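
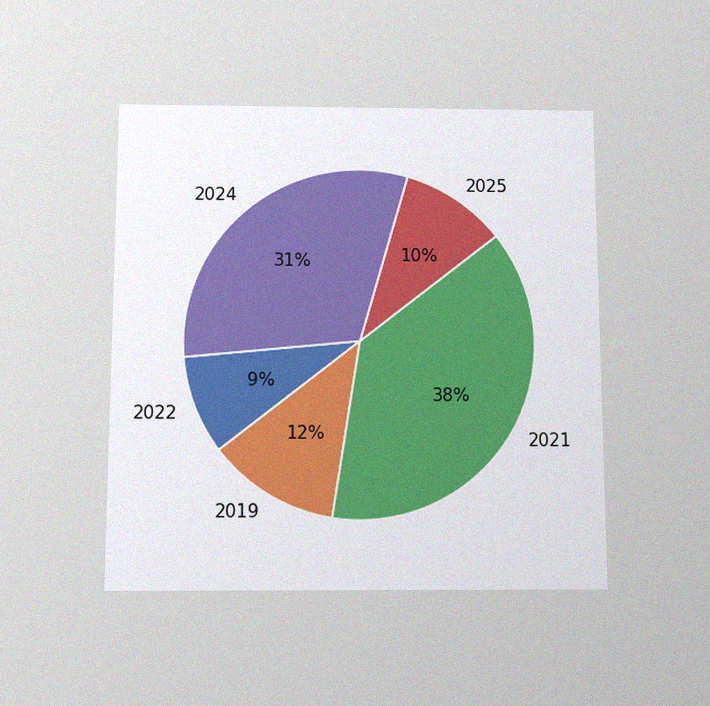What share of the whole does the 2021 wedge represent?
38%

The chart is viewed slightly from below, with some photo noise. The 2021 slice takes up 38% of the pie.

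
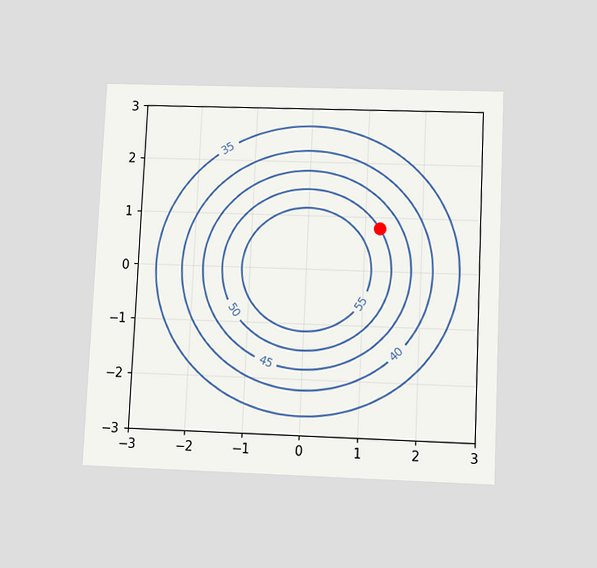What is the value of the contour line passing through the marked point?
50

The chart is tilted about 3° clockwise and viewed slightly from below. The marked point sits on the contour labelled 50.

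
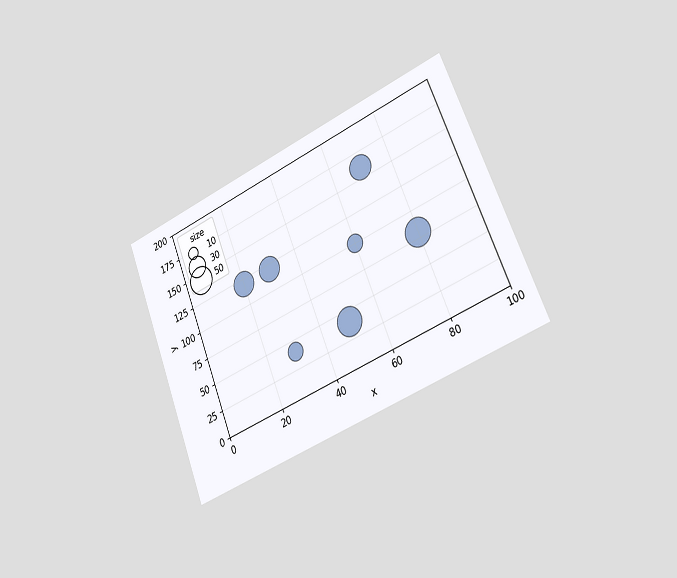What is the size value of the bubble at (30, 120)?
40

The chart is tilted about 22° counter-clockwise and viewed slightly from the right. Matching the bubble at (30, 120) against the size legend gives 40.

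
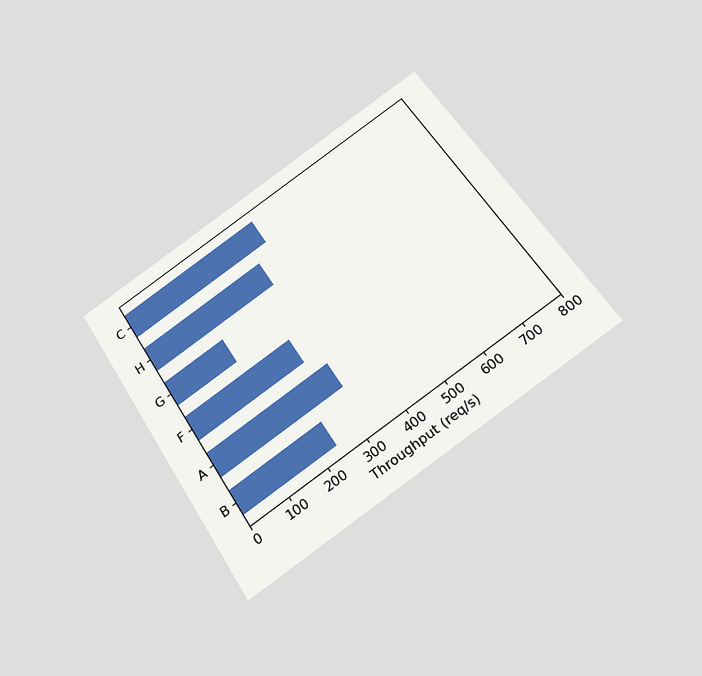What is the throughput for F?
The chart is tilted about 33° counter-clockwise and viewed slightly from below. Reading along the chart's x-axis, the F bar reaches 280req/s.

280req/s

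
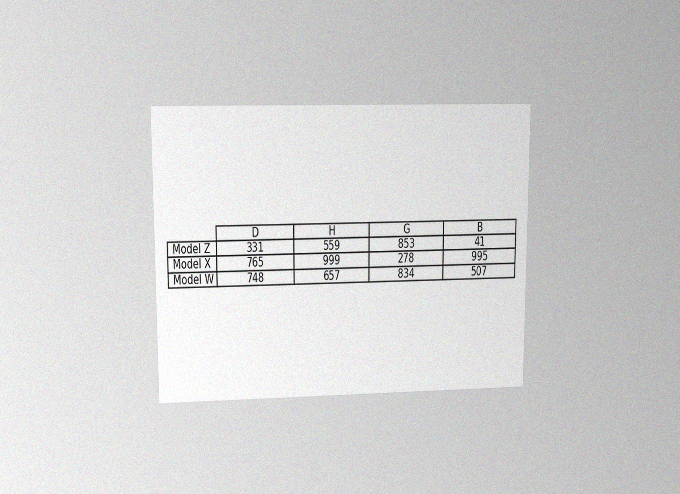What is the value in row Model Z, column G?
853

The chart is viewed at a slight angle, with some photo noise. The (Model Z, G) cell reads 853.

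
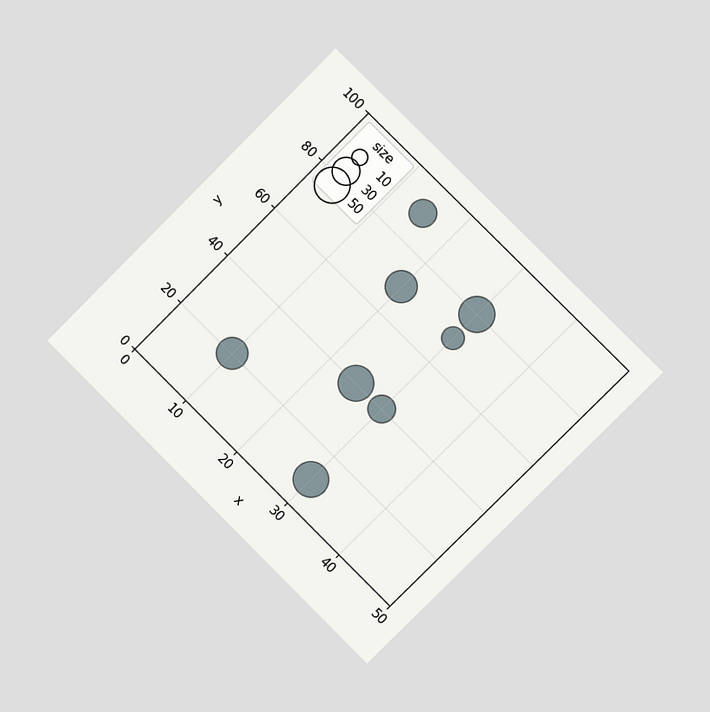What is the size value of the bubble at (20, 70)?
The chart is tilted about 45° clockwise and viewed slightly from the right. Matching the bubble at (20, 70) against the size legend gives 40.

40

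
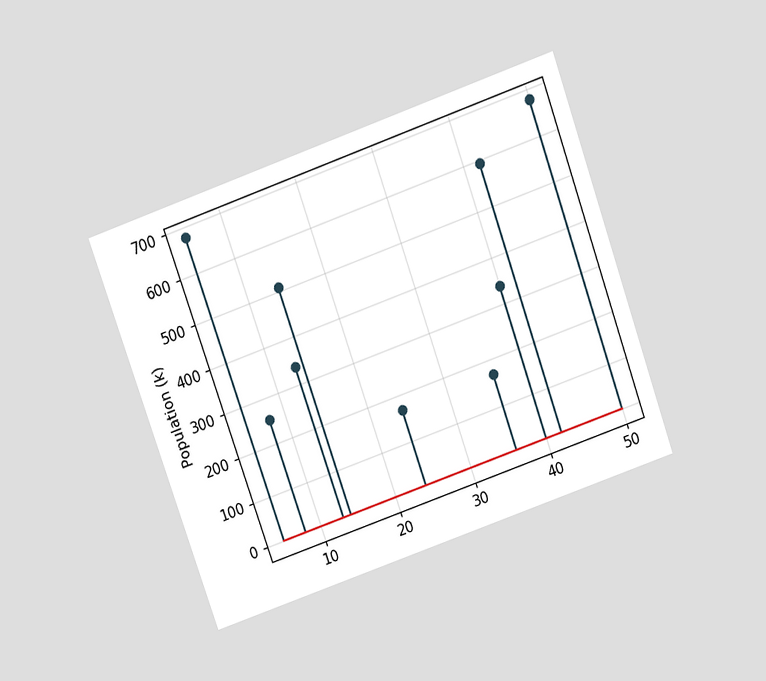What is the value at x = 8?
255k

The chart is tilted about 19° counter-clockwise and viewed slightly from above. The stem at x=8 reaches 255k.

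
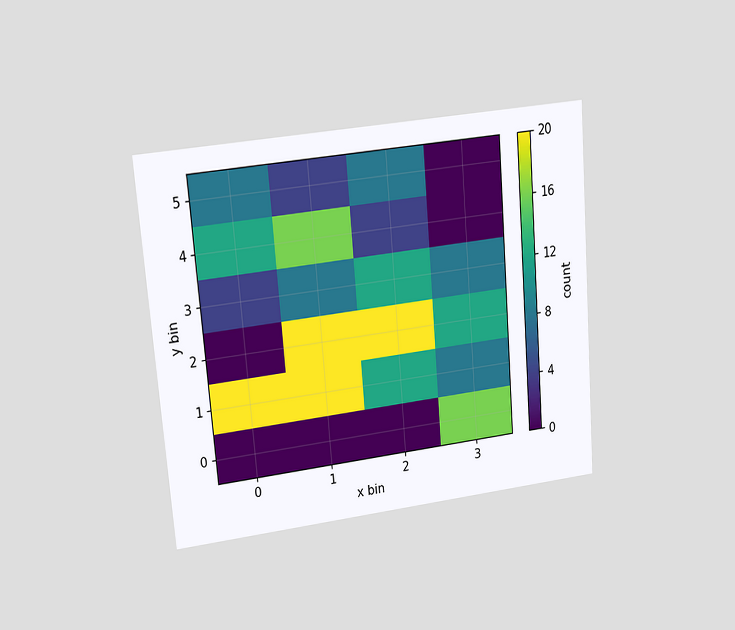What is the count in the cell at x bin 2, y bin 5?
The chart is tilted about 5° counter-clockwise and viewed at a slight angle. Matching the cell (2, 5) against the colorbar gives 8.

8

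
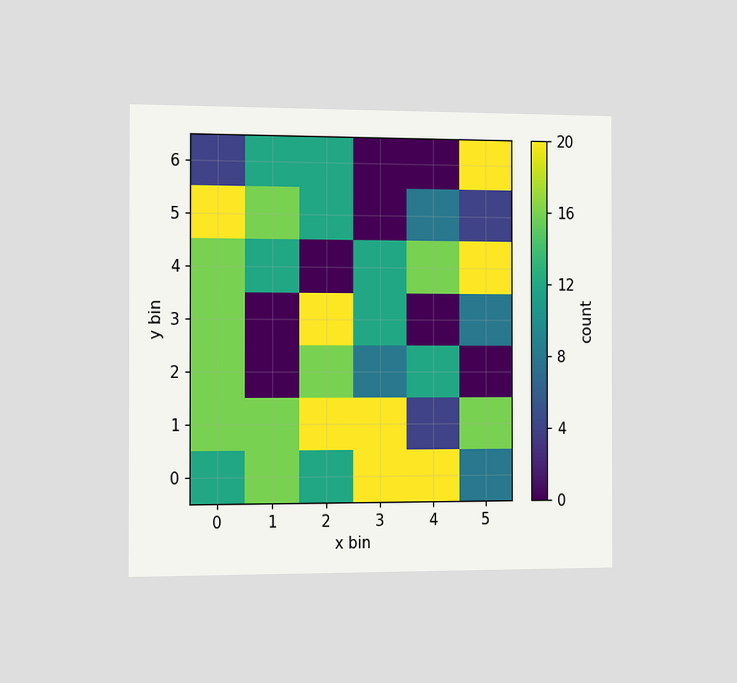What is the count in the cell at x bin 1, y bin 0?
16

The chart is viewed slightly from the left. Matching the cell (1, 0) against the colorbar gives 16.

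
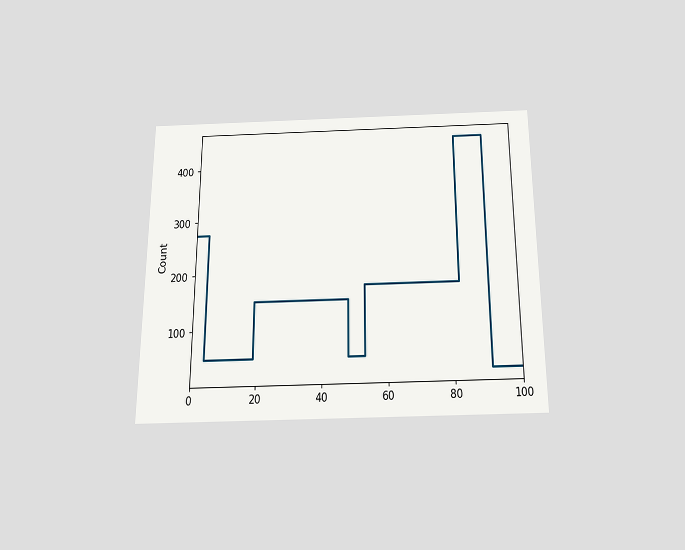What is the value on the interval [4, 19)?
The chart is viewed slightly from below. On [4, 19) the step sits at 50.

50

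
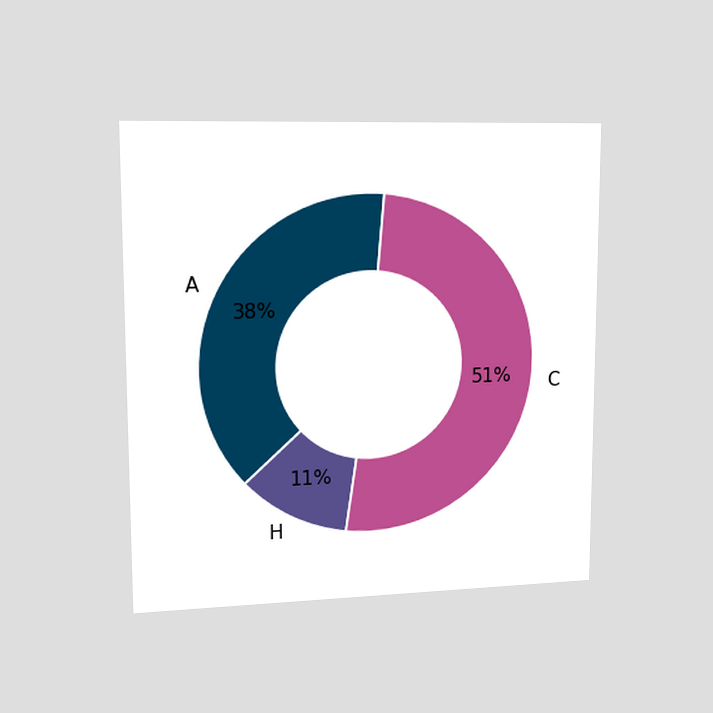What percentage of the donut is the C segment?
The chart is viewed slightly from the left. The C segment takes up 51% of the ring.

51%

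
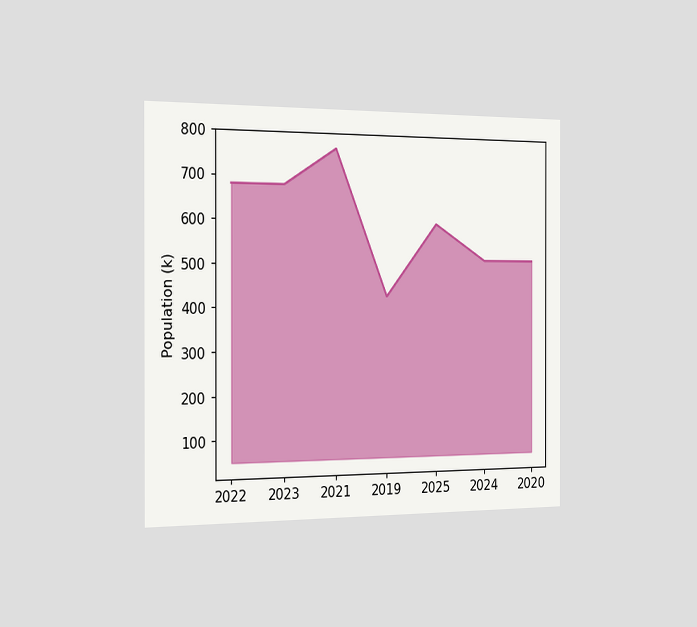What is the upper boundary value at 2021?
765k

The chart is viewed slightly from the left. At 2021 the upper boundary is at 765k.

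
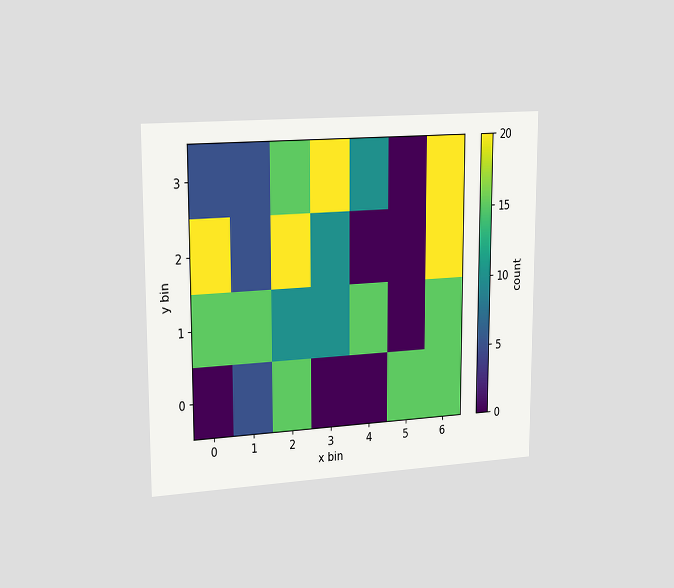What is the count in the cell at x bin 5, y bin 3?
The chart is viewed slightly from the left. Matching the cell (5, 3) against the colorbar gives 0.

0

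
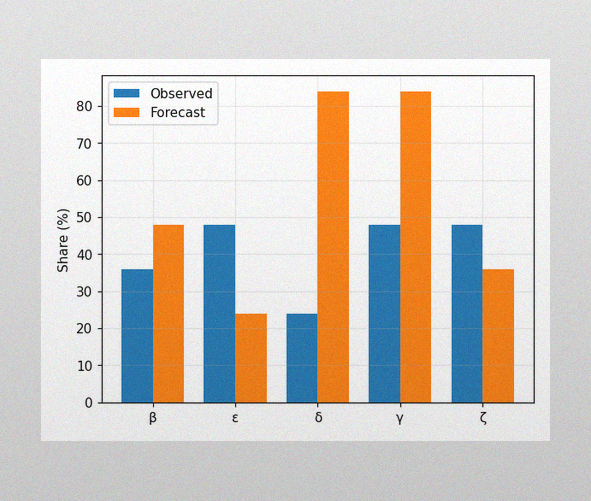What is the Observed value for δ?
24%

The image has some photo noise and uneven lighting. The Observed bar at δ reaches 24% on the y-axis.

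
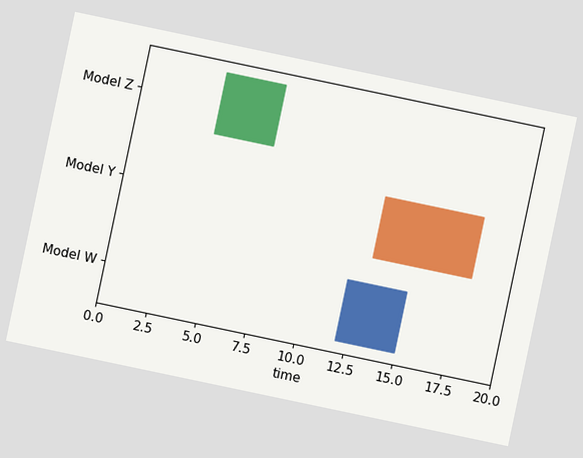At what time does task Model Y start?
The chart is tilted about 12° clockwise. The Model Y bar begins at t=13.

13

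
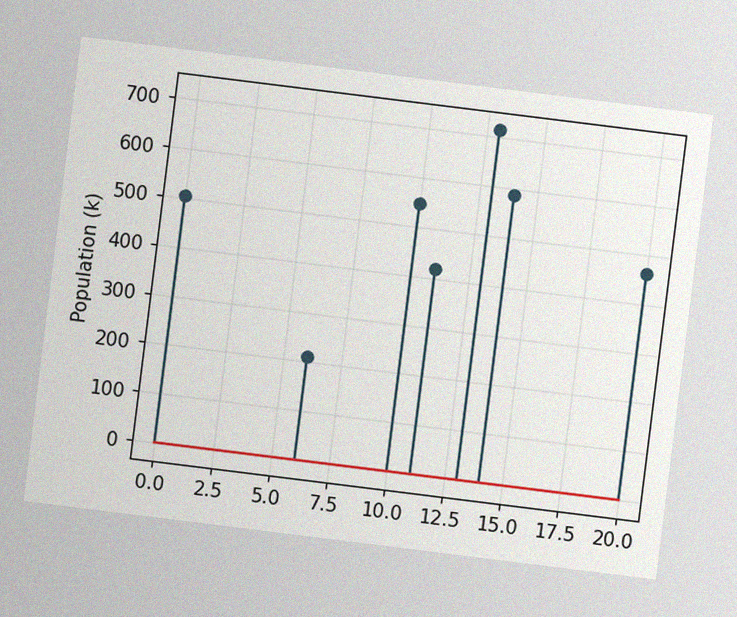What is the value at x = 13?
The chart is tilted about 7° clockwise, with some photo noise. The stem at x=13 reaches 714k.

714k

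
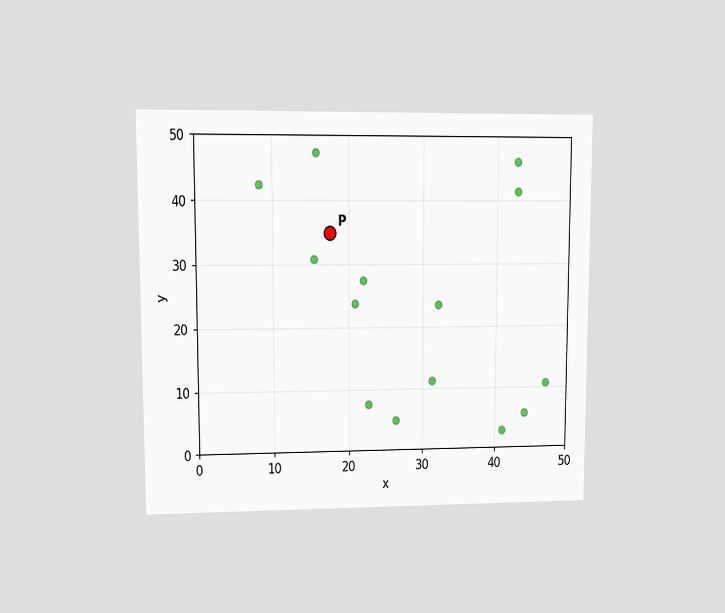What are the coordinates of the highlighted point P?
(17.5, 35)

The chart is viewed at a slight angle. Following the gridlines from P to each axis, P sits at (17.5, 35).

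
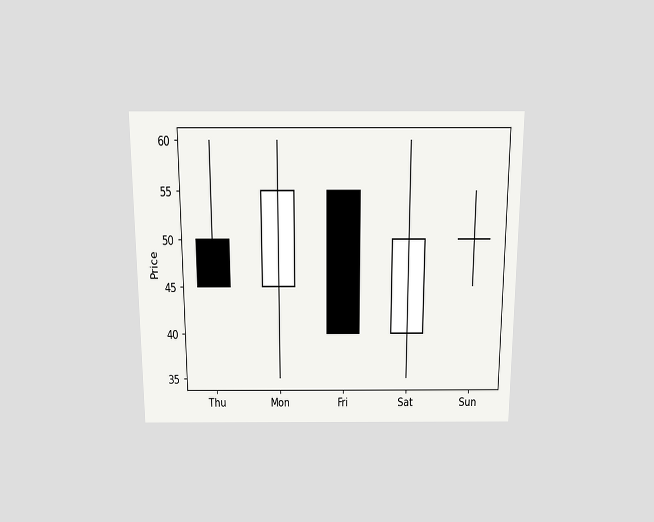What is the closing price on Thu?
The chart is viewed slightly from above. The Thu candle closes at 45.

45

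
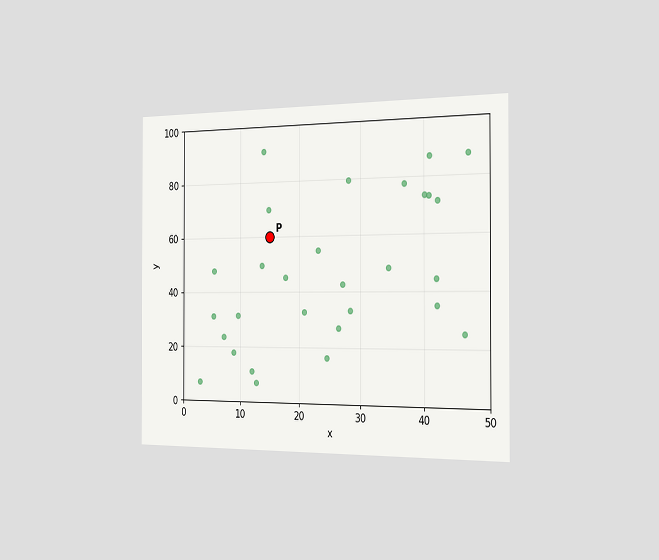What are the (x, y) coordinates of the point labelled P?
The chart is viewed slightly from the right. Following the gridlines from P to each axis, P sits at (15, 60).

(15, 60)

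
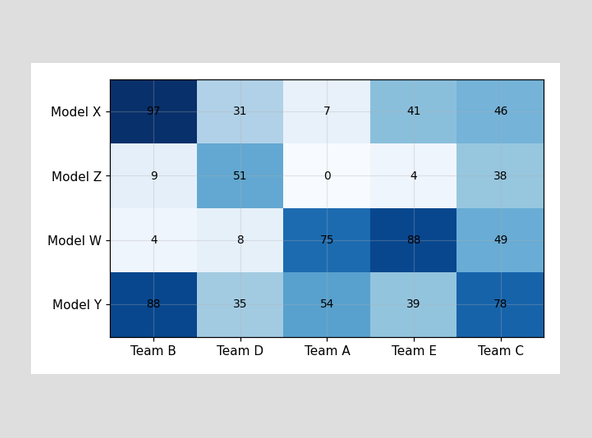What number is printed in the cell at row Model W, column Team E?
The (Model W, Team E) cell reads 88.

88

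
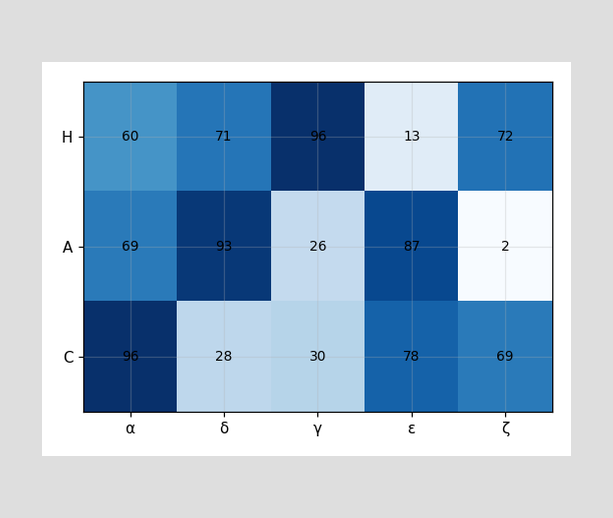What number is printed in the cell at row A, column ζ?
The (A, ζ) cell reads 2.

2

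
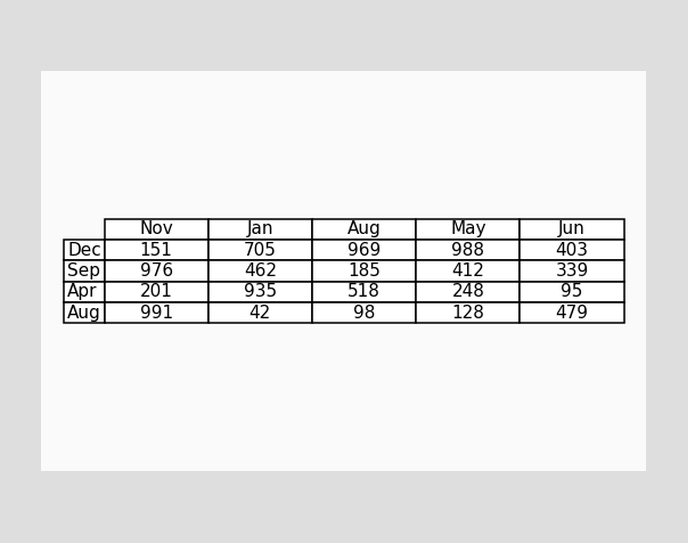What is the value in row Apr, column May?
248

The (Apr, May) cell reads 248.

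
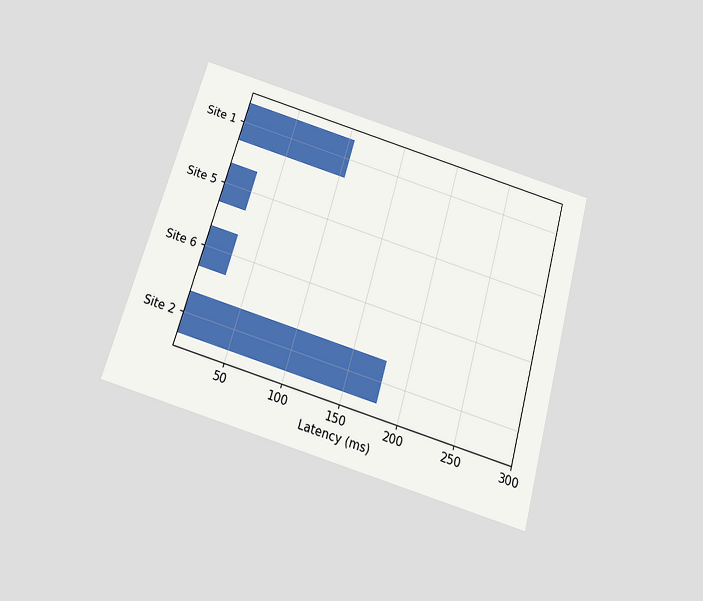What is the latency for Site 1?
105ms

The chart is tilted about 16° clockwise and viewed slightly from below. Reading along the chart's x-axis, the Site 1 bar reaches 105ms.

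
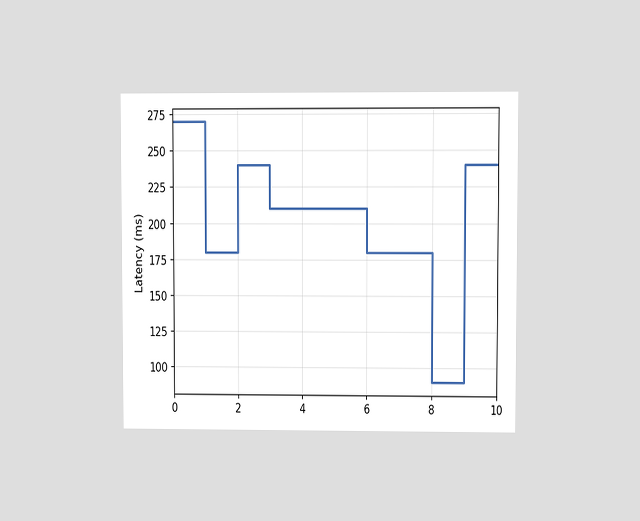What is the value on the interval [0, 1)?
The chart is viewed at a slight angle. On [0, 1) the step sits at 270ms.

270ms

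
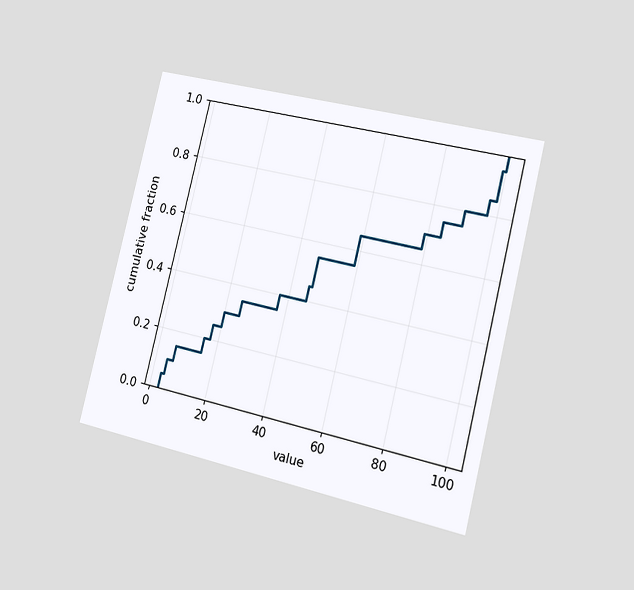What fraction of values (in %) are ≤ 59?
65%

The chart is tilted about 14° clockwise and viewed slightly from the right. At x=59 the ECDF step is at 65%.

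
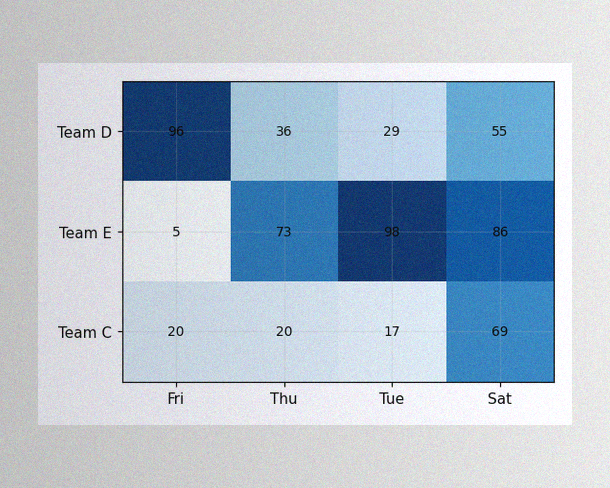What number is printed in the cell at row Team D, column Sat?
The image has some photo noise and uneven lighting. The (Team D, Sat) cell reads 55.

55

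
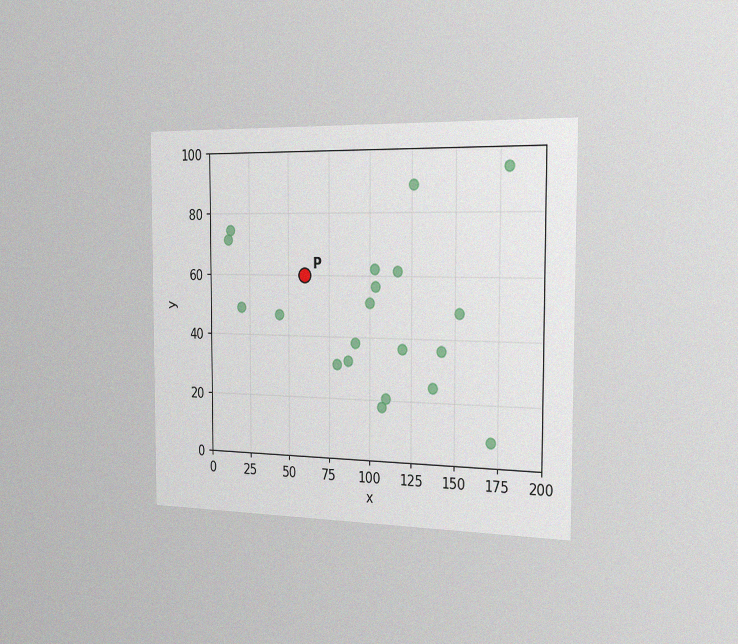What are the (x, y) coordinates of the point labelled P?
The chart is viewed slightly from the right, with some photo noise. Following the gridlines from P to each axis, P sits at (60, 60).

(60, 60)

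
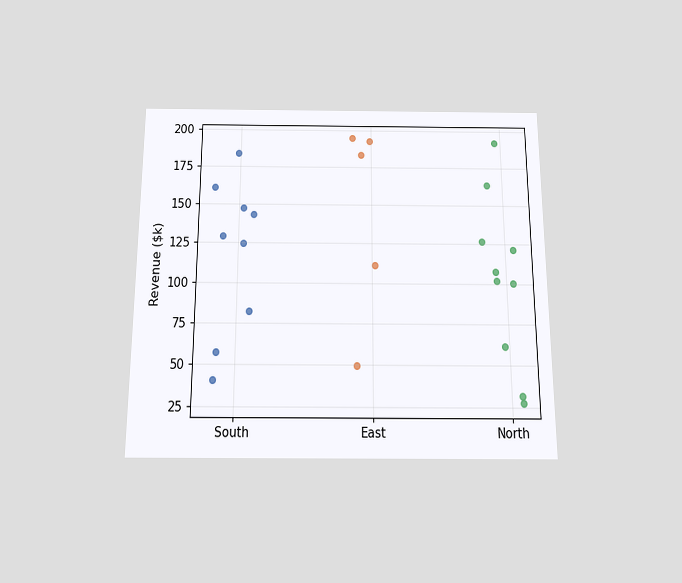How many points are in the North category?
The chart is viewed slightly from below. Counting the markers in the North column gives 10.

10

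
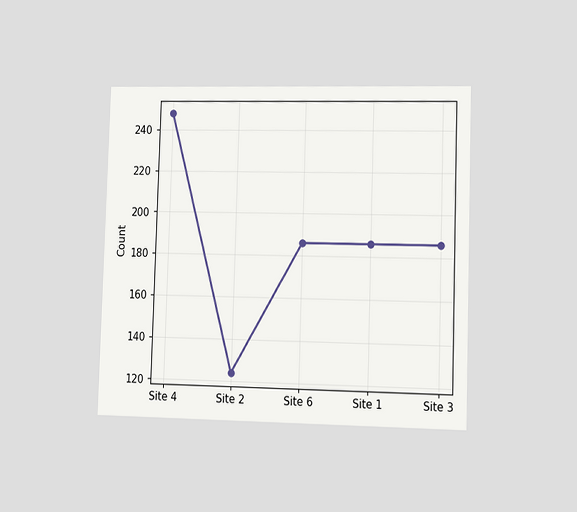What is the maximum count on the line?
248

The chart is viewed slightly from the right. The highest point is at Site 4, and reading across to the y-axis gives 248.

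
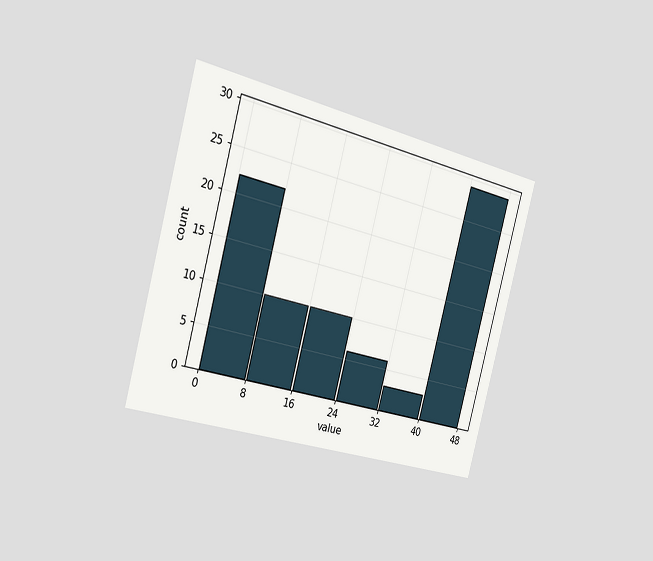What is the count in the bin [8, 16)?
10

The chart is tilted about 15° clockwise and viewed slightly from the left. The [8, 16) bin has height 10.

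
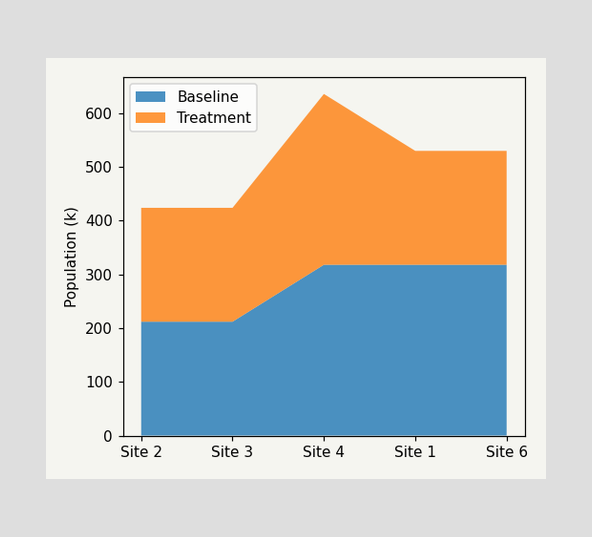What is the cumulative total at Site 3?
The stacked total at Site 3 reaches 424k.

424k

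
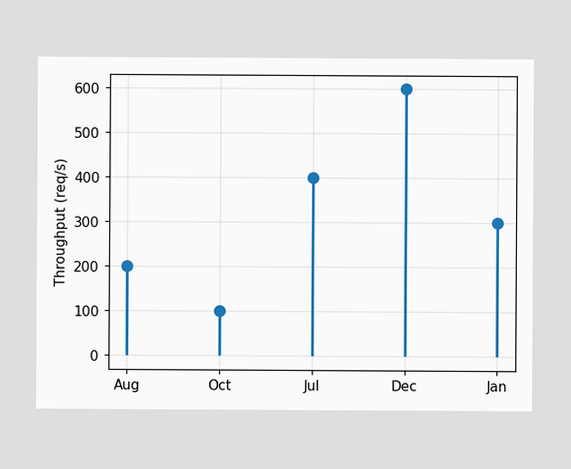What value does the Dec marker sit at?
The Dec marker sits at 600req/s.

600req/s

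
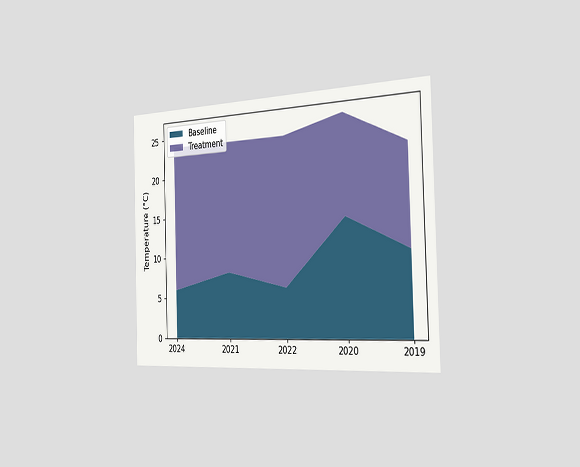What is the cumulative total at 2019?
22°C

The chart is viewed slightly from the right. The stacked total at 2019 reaches 22°C.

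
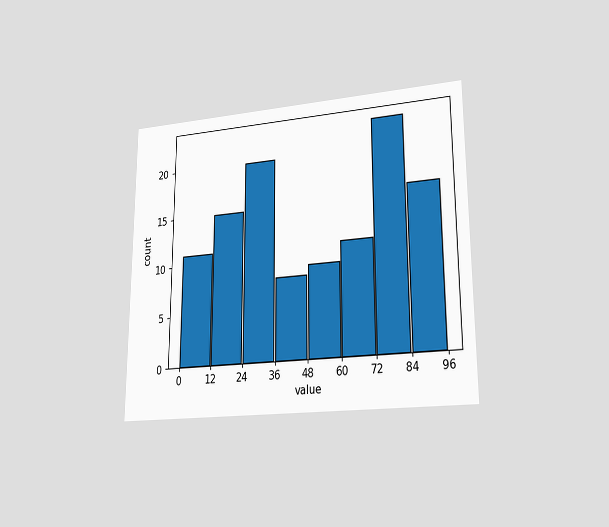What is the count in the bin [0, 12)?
The chart is viewed at a slight angle. The [0, 12) bin has height 11.

11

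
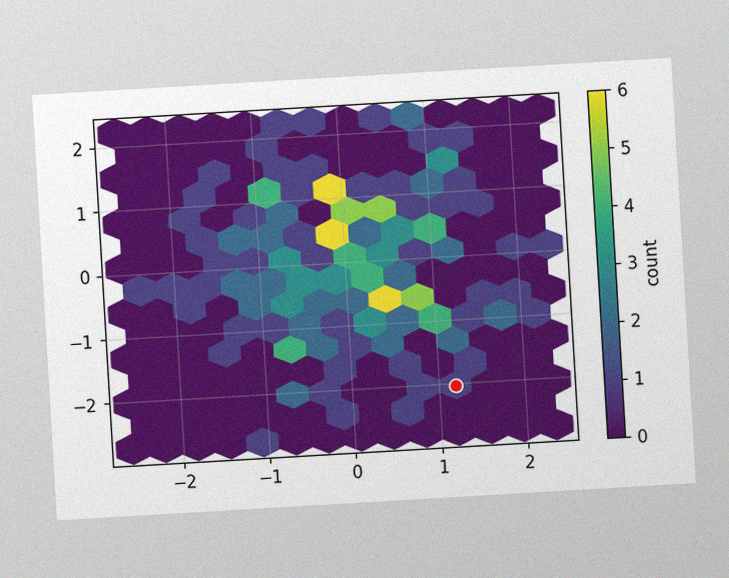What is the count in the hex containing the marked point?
The chart is tilted about 3° counter-clockwise, with some photo noise. The marked hex reads 1 on the colorbar.

1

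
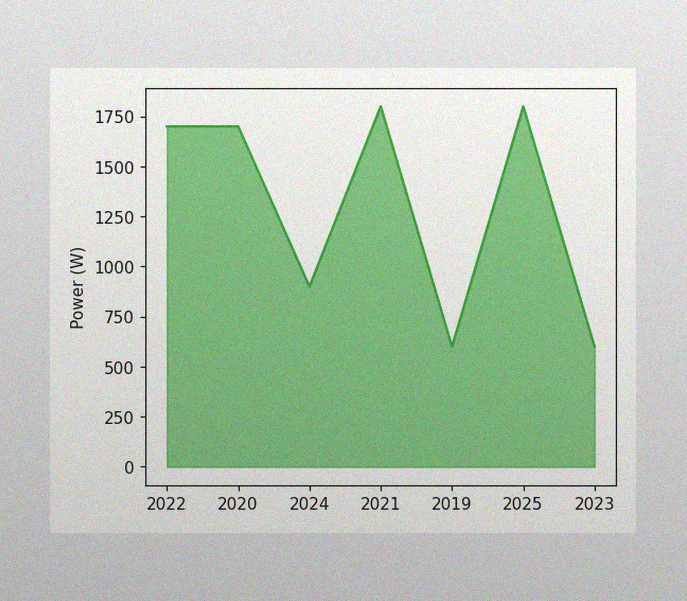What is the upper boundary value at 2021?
1800W

The image has some photo noise and uneven lighting. At 2021 the upper boundary is at 1800W.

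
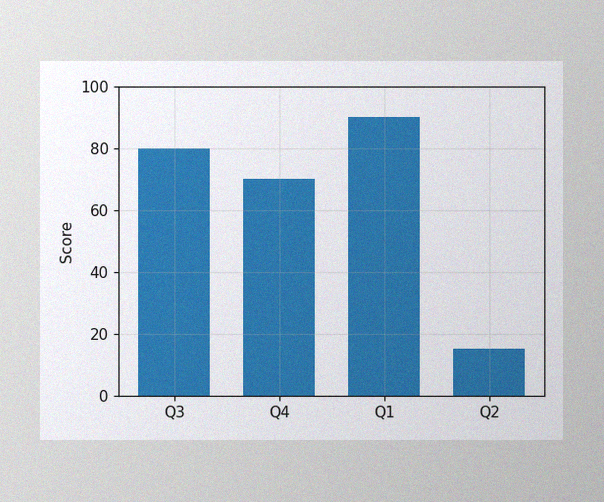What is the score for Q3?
The image has some photo noise and uneven lighting. Reading along the chart's y-axis, the Q3 bar reaches 80.

80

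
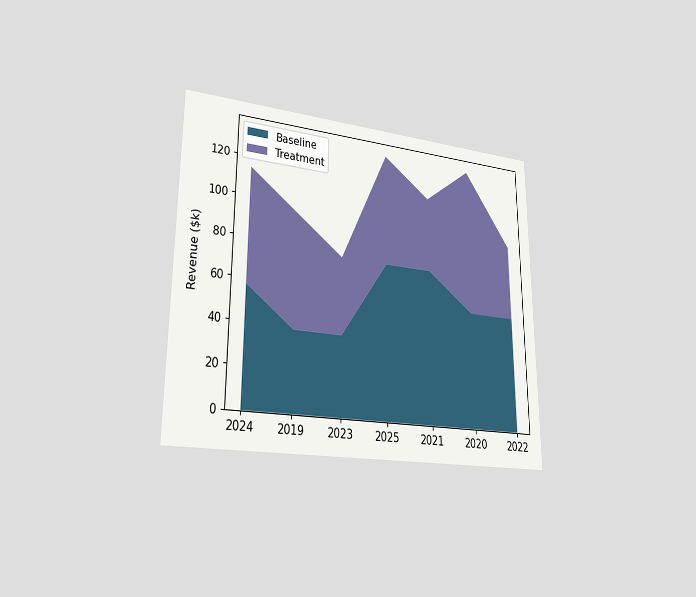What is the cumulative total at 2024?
$114k

The chart is viewed slightly from the left. The stacked total at 2024 reaches $114k.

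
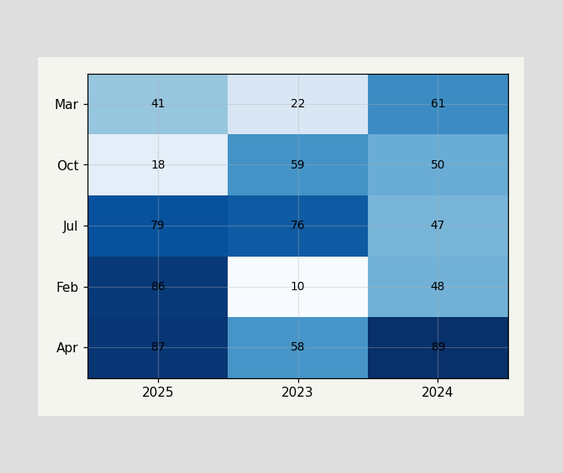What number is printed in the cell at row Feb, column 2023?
The (Feb, 2023) cell reads 10.

10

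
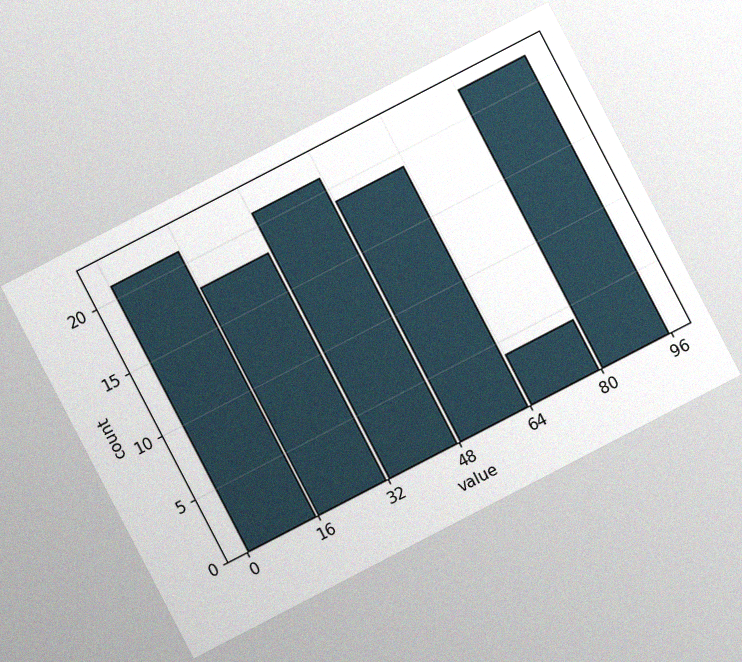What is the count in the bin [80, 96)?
The chart is tilted about 27° counter-clockwise, with some photo noise. The [80, 96) bin has height 22.

22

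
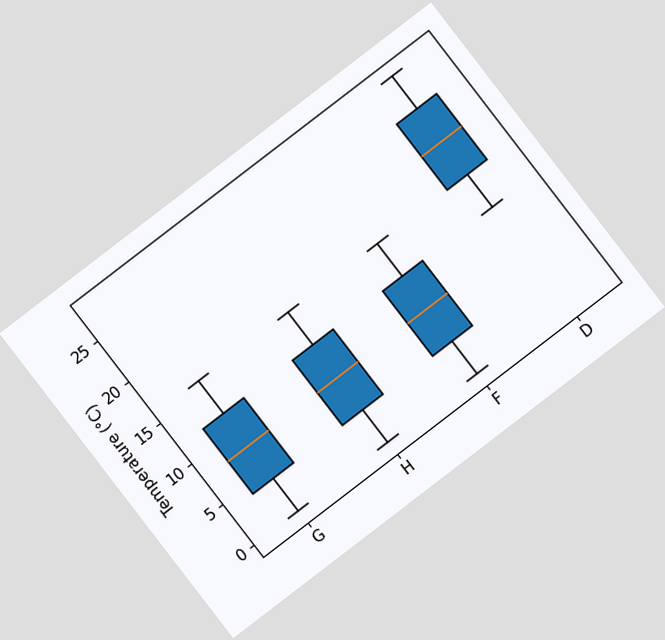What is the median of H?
8°C

The chart is tilted about 38° counter-clockwise. The median line in the H box sits at 8°C.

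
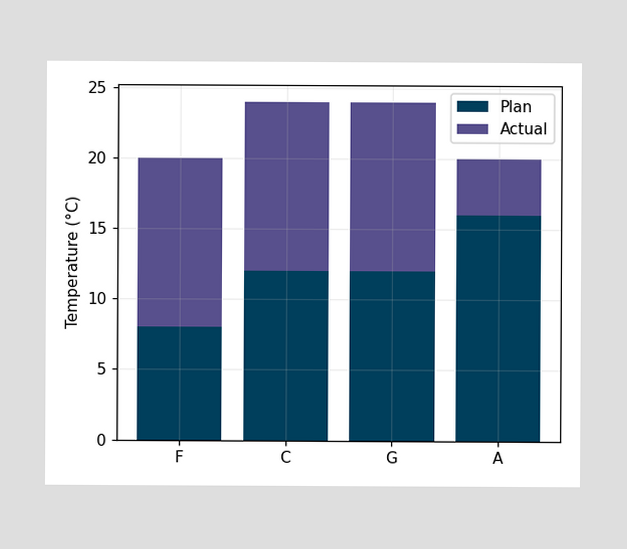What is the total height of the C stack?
The C stack's top reaches 24°C on the y-axis.

24°C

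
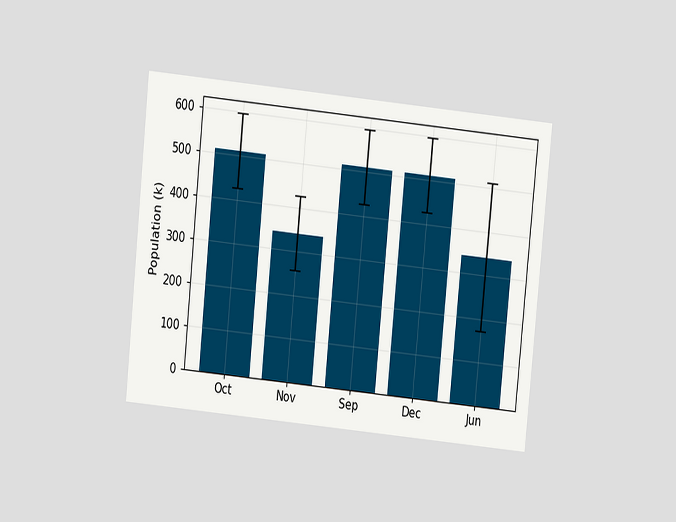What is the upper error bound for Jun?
510k

The chart is tilted about 6° clockwise and viewed at a slight angle. The Jun bar's upper whisker reaches 510k.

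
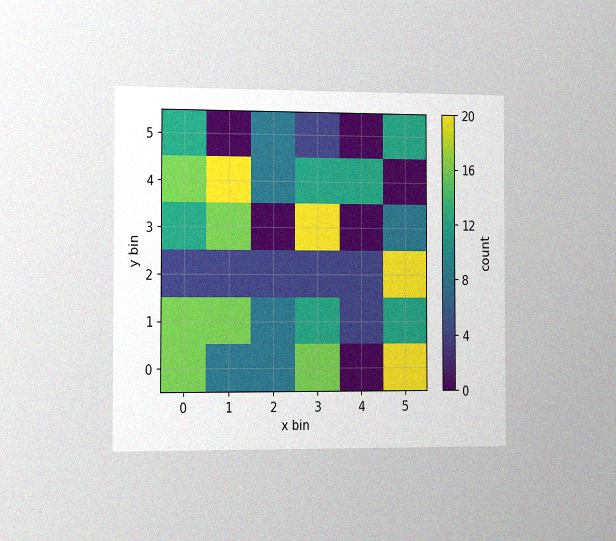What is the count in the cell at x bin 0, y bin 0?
The chart is viewed slightly from the left, with some photo noise. Matching the cell (0, 0) against the colorbar gives 16.

16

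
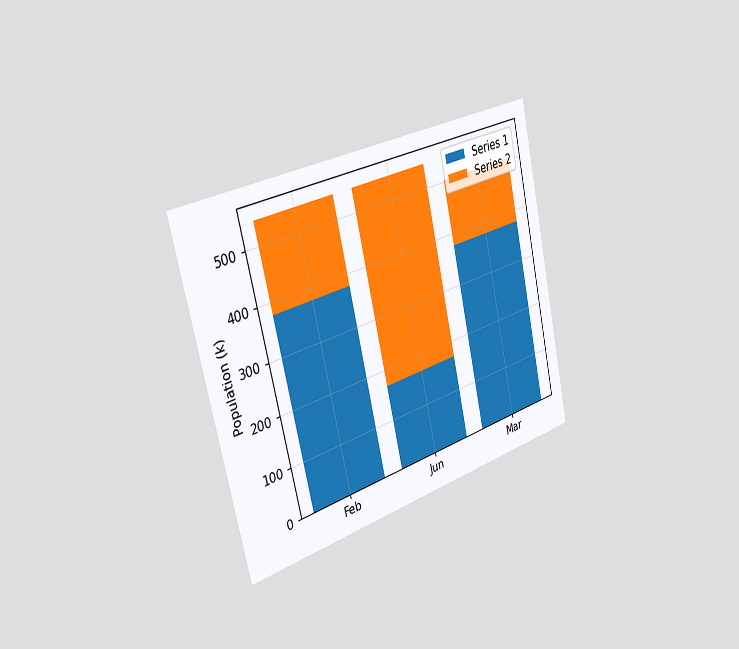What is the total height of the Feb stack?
The chart is tilted about 13° counter-clockwise and viewed slightly from the left. The Feb stack's top reaches 546k on the y-axis.

546k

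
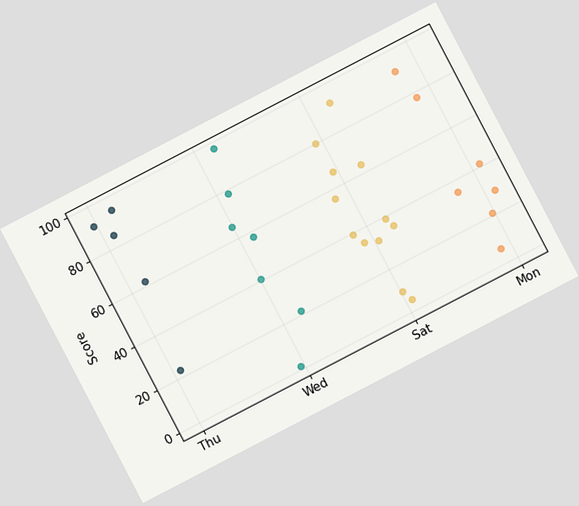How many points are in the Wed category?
7

The chart is tilted about 28° counter-clockwise. Counting the markers in the Wed column gives 7.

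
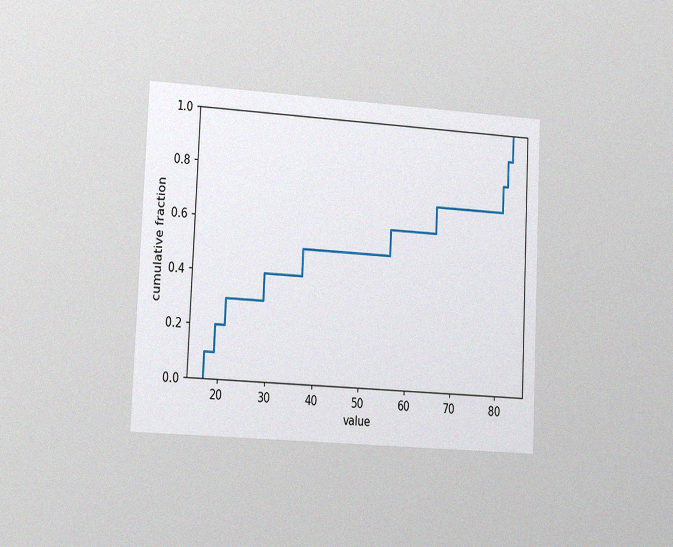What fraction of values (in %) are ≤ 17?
The chart is tilted about 3° clockwise and viewed slightly from the left, with some photo noise. At x=17 the ECDF step is at 10%.

10%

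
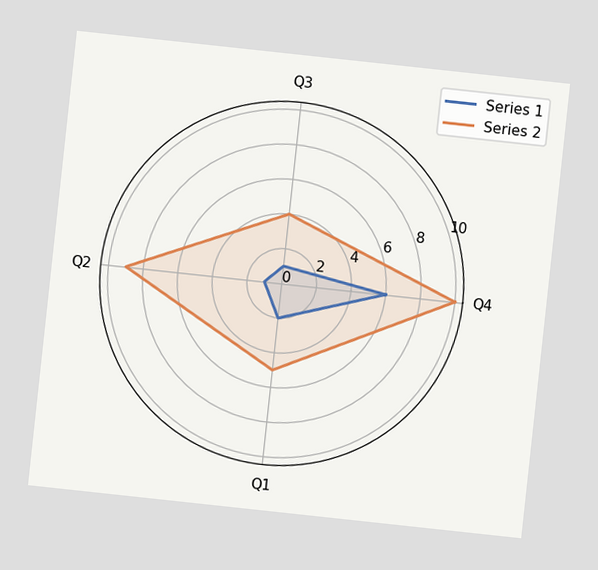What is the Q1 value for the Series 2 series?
The chart is tilted about 6° clockwise. On the Q1 axis, Series 2 reaches 5.

5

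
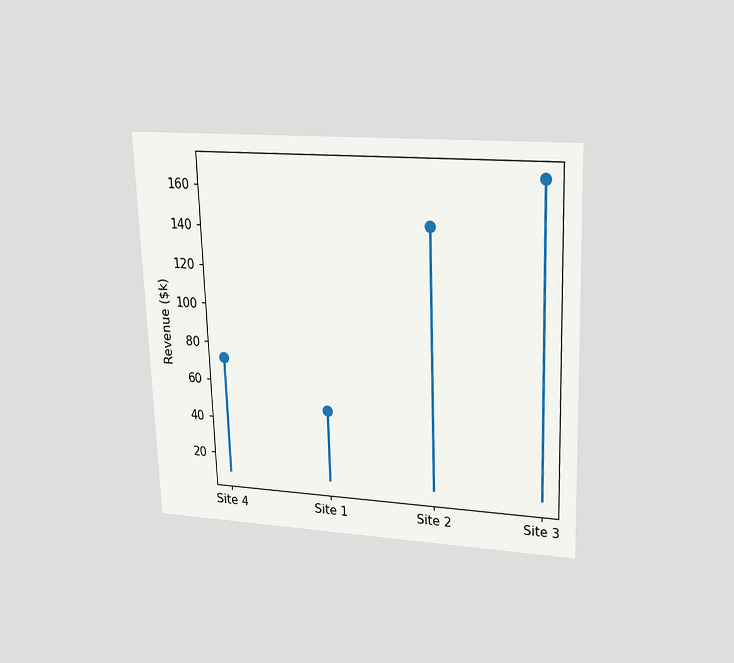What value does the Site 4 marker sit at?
$72k

The chart is tilted about 2° counter-clockwise and viewed slightly from above. The Site 4 marker sits at $72k.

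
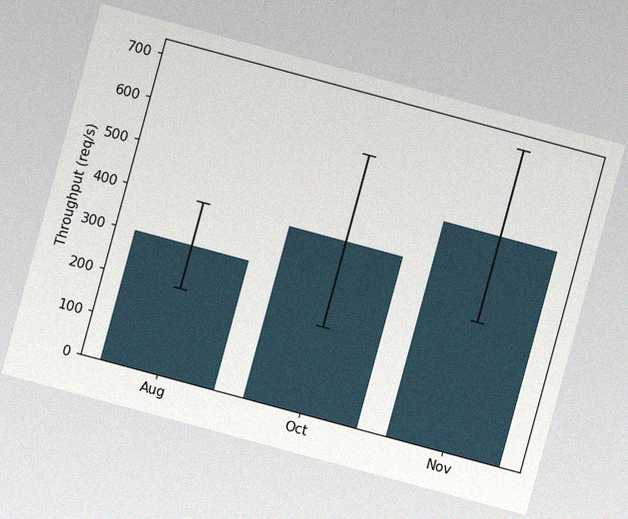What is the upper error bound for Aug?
400req/s

The chart is tilted about 15° clockwise, with some photo noise. The Aug bar's upper whisker reaches 400req/s.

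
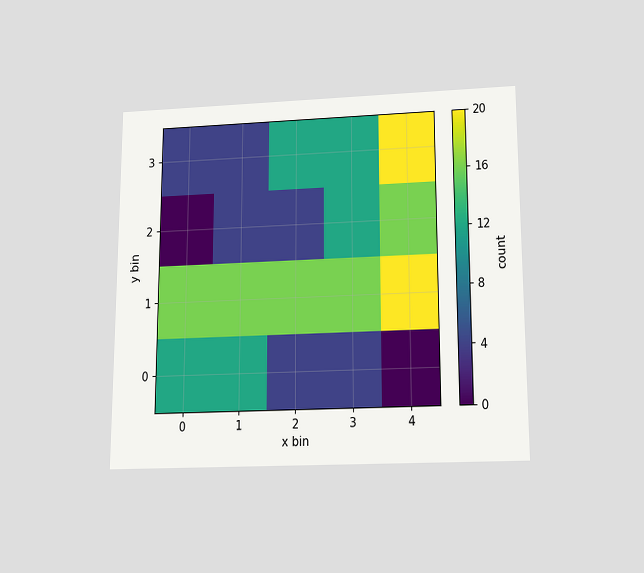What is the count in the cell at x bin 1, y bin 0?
12

The chart is viewed slightly from below. Matching the cell (1, 0) against the colorbar gives 12.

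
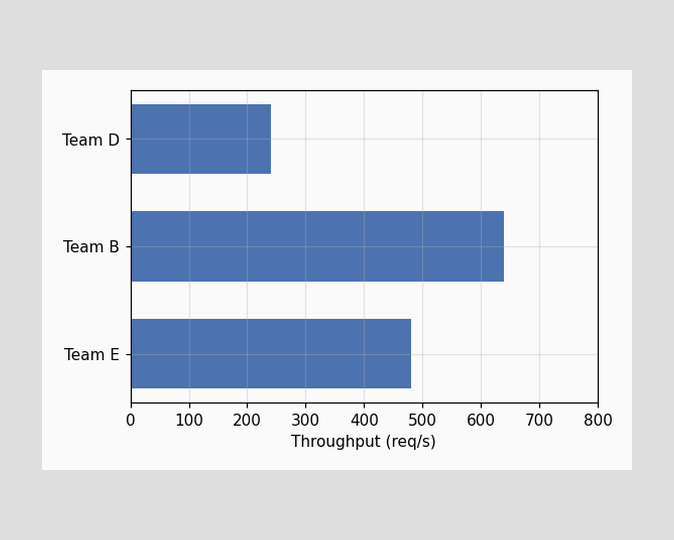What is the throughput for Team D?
240req/s

Reading along the chart's x-axis, the Team D bar reaches 240req/s.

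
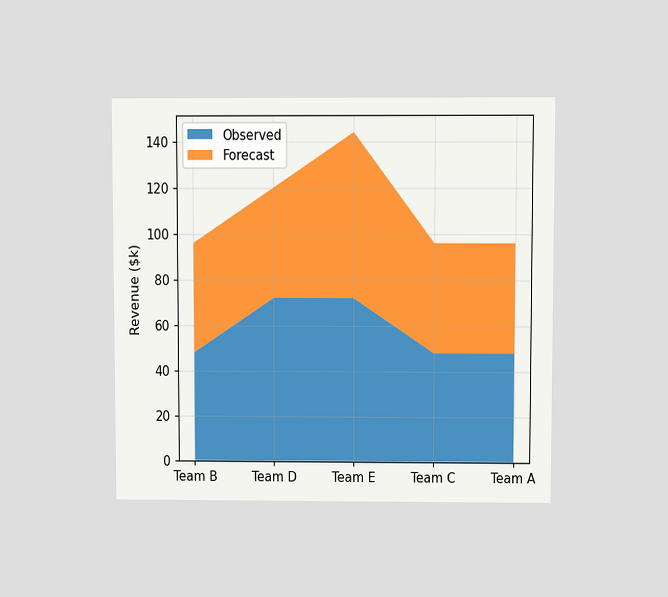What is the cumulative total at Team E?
$144k

The chart is viewed slightly from above. The stacked total at Team E reaches $144k.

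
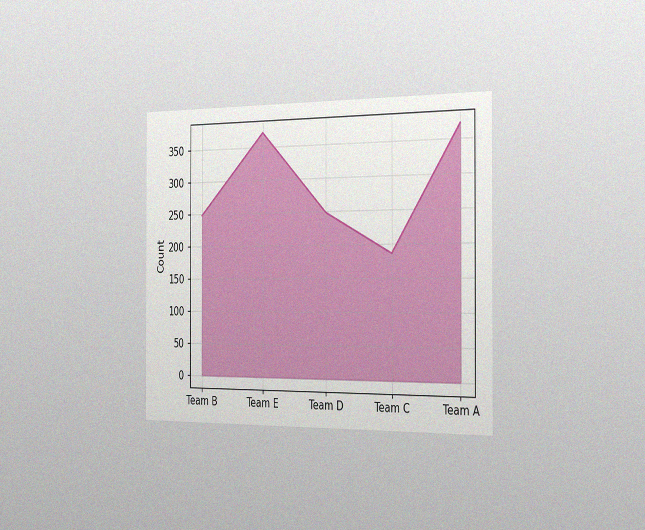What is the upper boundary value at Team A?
The chart is viewed slightly from the right, with some photo noise. At Team A the upper boundary is at 372.

372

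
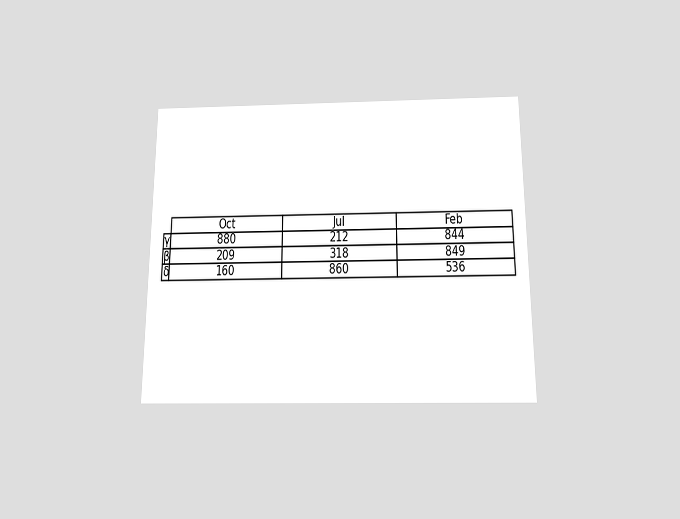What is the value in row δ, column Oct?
The chart is viewed slightly from below. The (δ, Oct) cell reads 160.

160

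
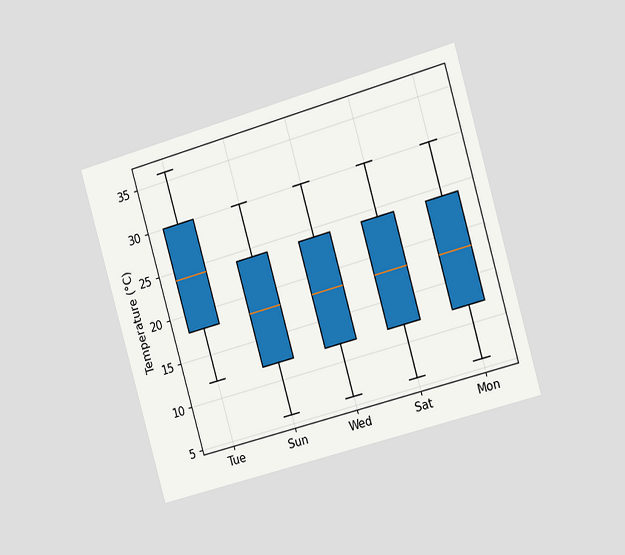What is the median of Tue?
The chart is tilted about 16° counter-clockwise and viewed slightly from the right. The median line in the Tue box sits at 24°C.

24°C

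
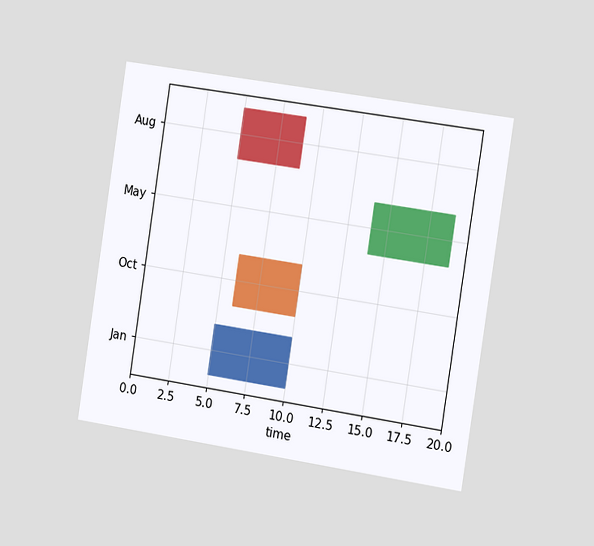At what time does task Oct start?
The chart is tilted about 9° clockwise and viewed slightly from the right. The Oct bar begins at t=6.

6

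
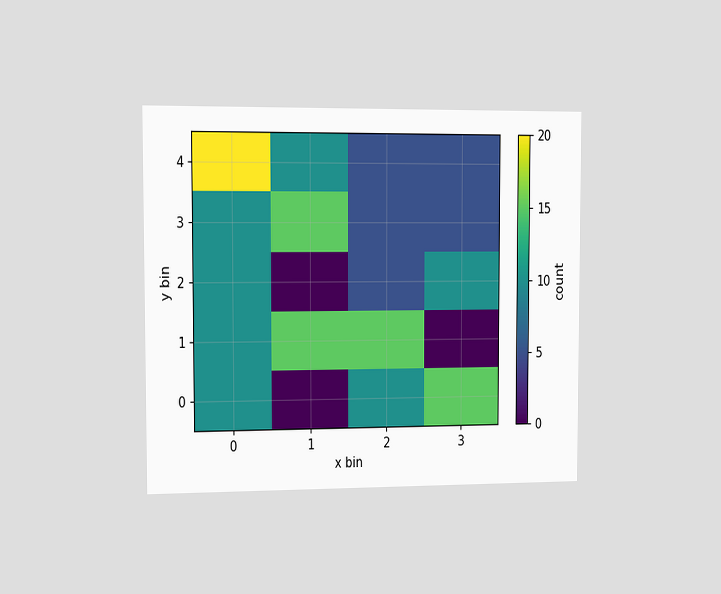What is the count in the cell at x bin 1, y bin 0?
0

The chart is viewed slightly from the left. Matching the cell (1, 0) against the colorbar gives 0.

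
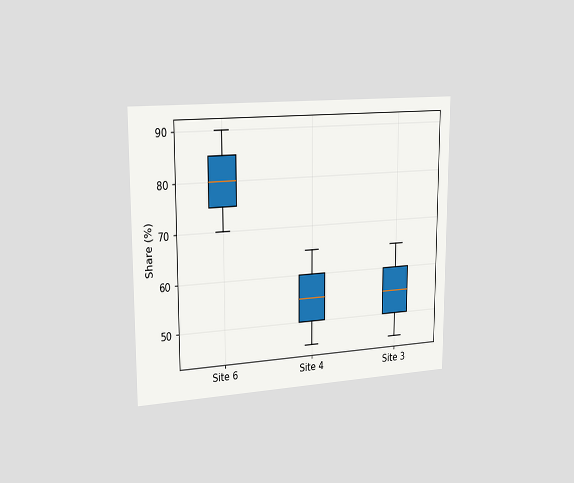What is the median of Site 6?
The chart is viewed slightly from the left. The median line in the Site 6 box sits at 80%.

80%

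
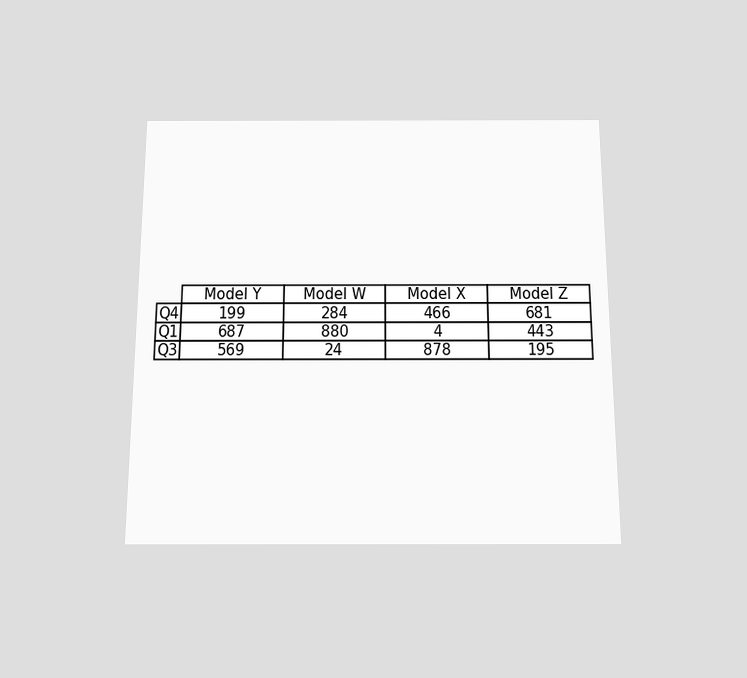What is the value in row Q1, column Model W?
880

The chart is viewed slightly from below. The (Q1, Model W) cell reads 880.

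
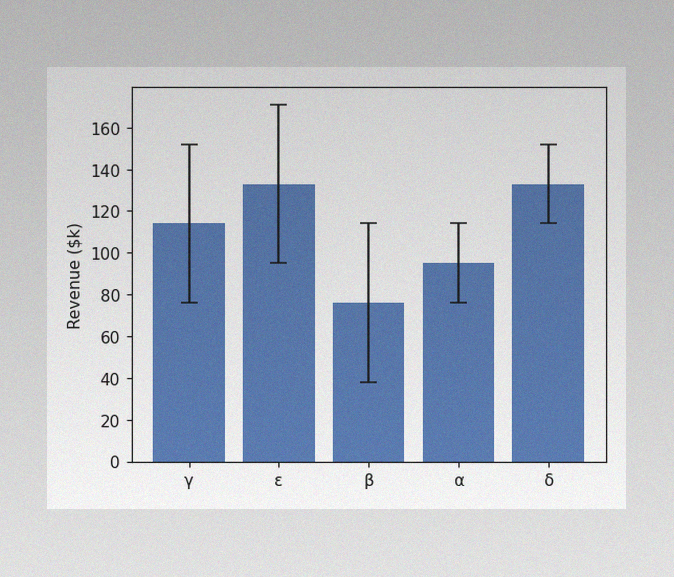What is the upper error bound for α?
$114k

The image has some photo noise and uneven lighting. The α bar's upper whisker reaches $114k.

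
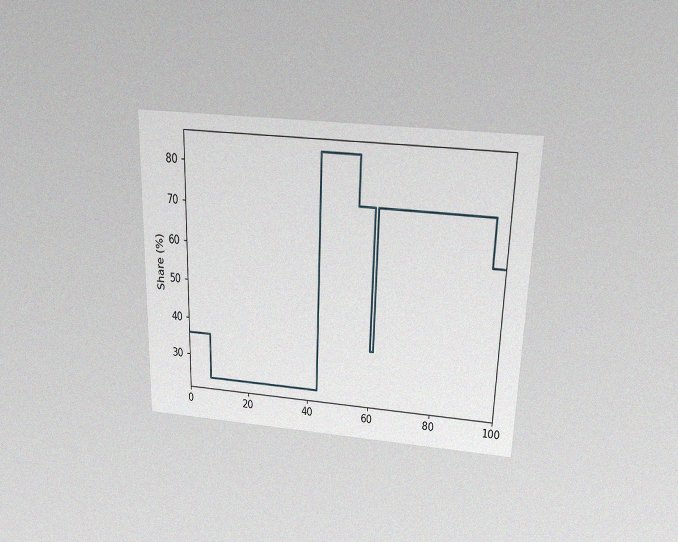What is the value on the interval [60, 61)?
36%

The chart is viewed slightly from above, with some photo noise. On [60, 61) the step sits at 36%.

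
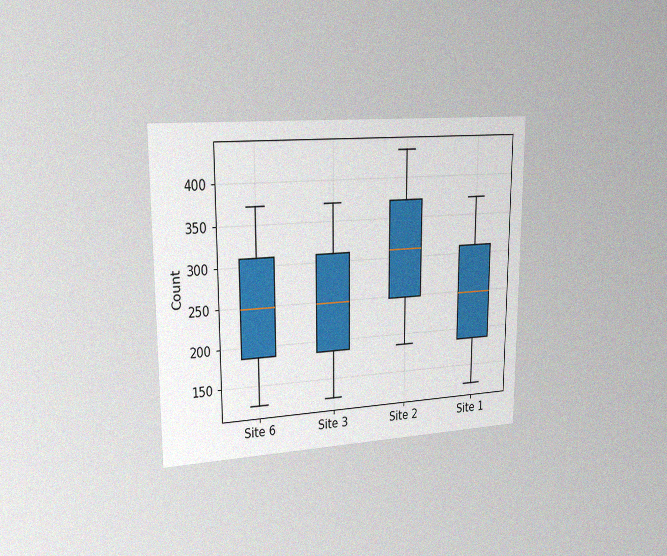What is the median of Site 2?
The chart is viewed slightly from the left, with some photo noise. The median line in the Site 2 box sits at 310.

310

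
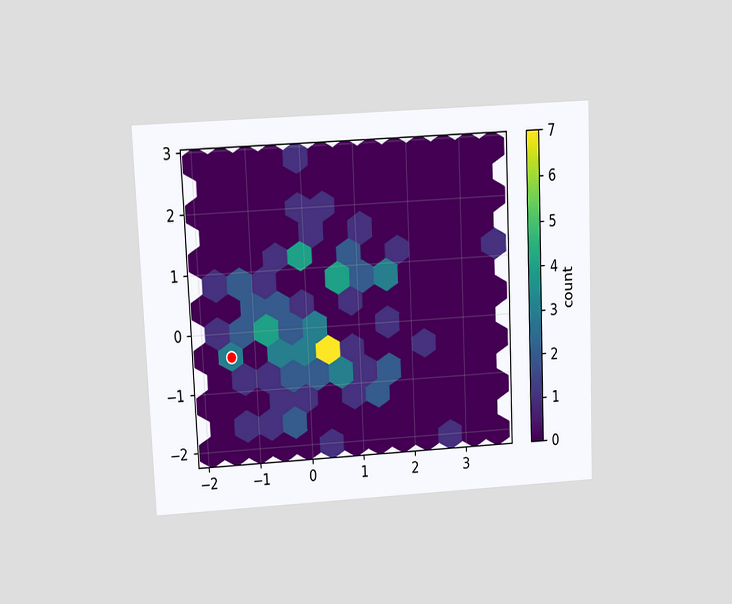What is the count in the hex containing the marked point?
3

The chart is tilted about 2° counter-clockwise and viewed slightly from above. The marked hex reads 3 on the colorbar.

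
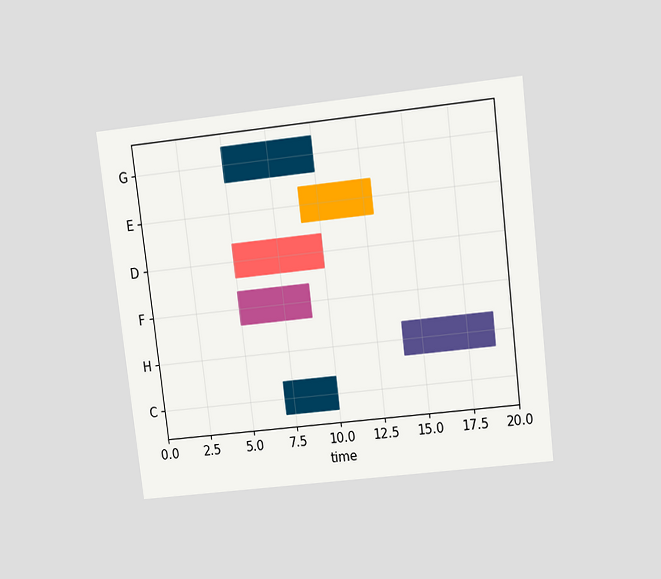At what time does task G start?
The chart is tilted about 7° counter-clockwise and viewed slightly from above. The G bar begins at t=5.

5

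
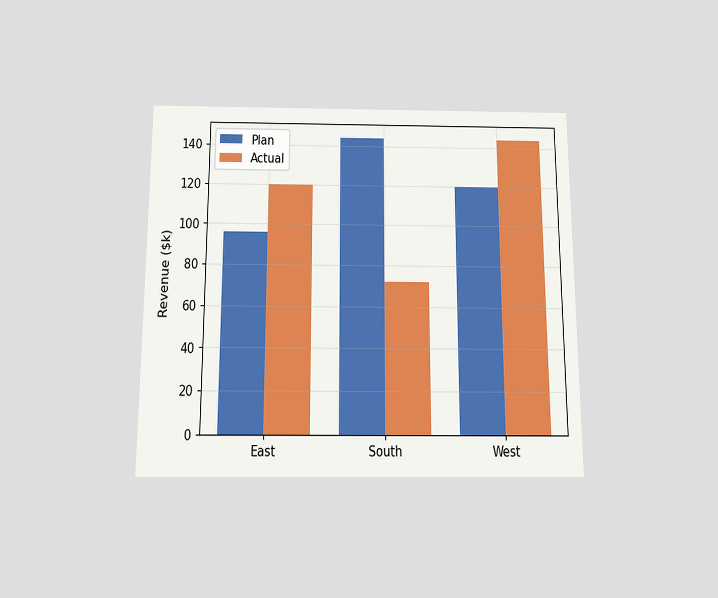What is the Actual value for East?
$120k

The chart is viewed slightly from below. The Actual bar at East reaches $120k on the y-axis.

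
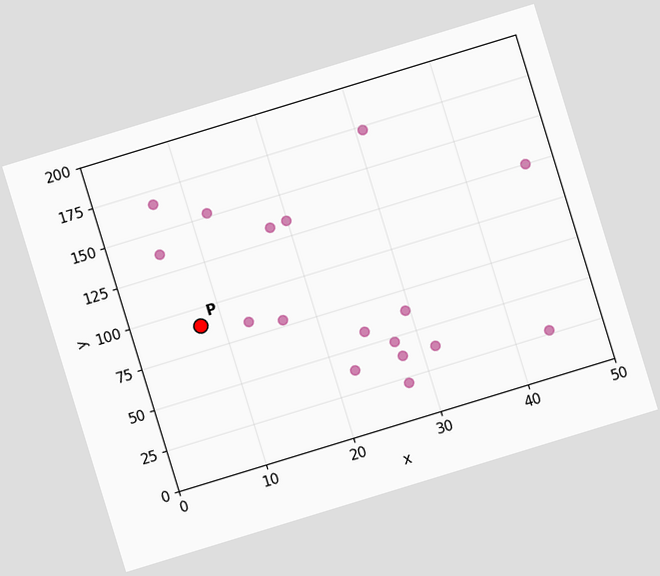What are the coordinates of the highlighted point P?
The chart is tilted about 17° counter-clockwise. Following the gridlines from P to each axis, P sits at (7.5, 90).

(7.5, 90)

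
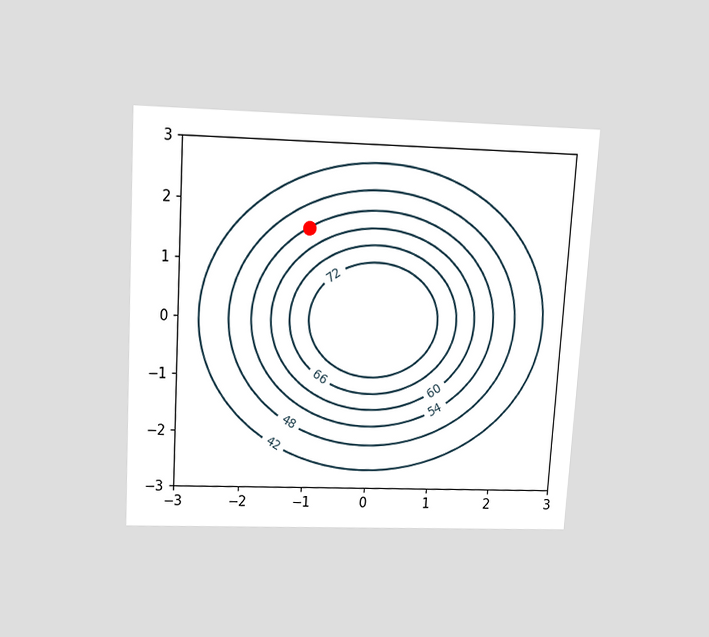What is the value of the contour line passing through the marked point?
54

The chart is tilted about 3° clockwise and viewed slightly from above. The marked point sits on the contour labelled 54.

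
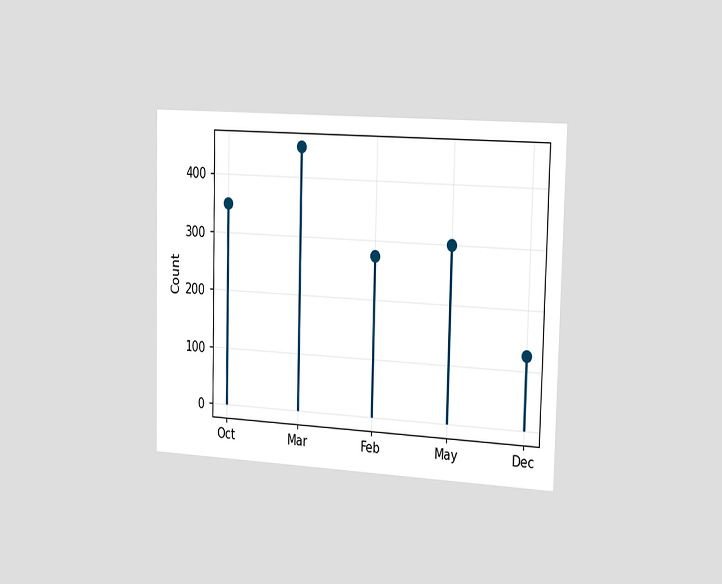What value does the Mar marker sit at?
450

The chart is viewed slightly from the right. The Mar marker sits at 450.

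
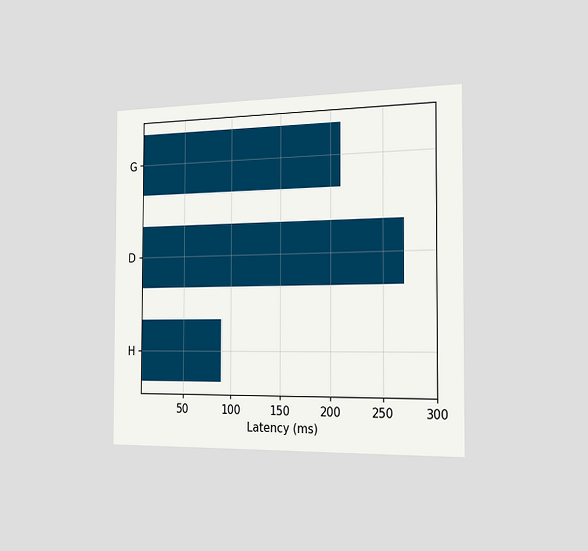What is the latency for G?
210ms

The chart is viewed slightly from the right. Reading along the chart's x-axis, the G bar reaches 210ms.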